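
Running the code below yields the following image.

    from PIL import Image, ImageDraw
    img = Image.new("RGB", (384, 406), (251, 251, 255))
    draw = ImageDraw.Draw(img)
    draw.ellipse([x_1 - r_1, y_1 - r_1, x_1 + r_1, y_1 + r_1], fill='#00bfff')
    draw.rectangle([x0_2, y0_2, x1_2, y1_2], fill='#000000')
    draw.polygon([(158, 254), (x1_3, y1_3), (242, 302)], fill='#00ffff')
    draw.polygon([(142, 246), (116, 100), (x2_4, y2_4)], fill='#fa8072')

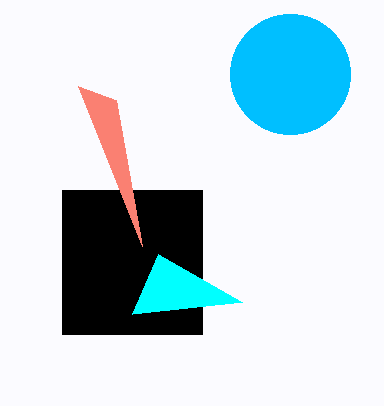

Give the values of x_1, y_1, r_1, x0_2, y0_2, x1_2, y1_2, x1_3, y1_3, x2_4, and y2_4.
x_1 = 290, y_1 = 74, r_1 = 60, x0_2 = 62, y0_2 = 190, x1_2 = 202, y1_2 = 334, x1_3 = 132, y1_3 = 314, x2_4 = 78, y2_4 = 86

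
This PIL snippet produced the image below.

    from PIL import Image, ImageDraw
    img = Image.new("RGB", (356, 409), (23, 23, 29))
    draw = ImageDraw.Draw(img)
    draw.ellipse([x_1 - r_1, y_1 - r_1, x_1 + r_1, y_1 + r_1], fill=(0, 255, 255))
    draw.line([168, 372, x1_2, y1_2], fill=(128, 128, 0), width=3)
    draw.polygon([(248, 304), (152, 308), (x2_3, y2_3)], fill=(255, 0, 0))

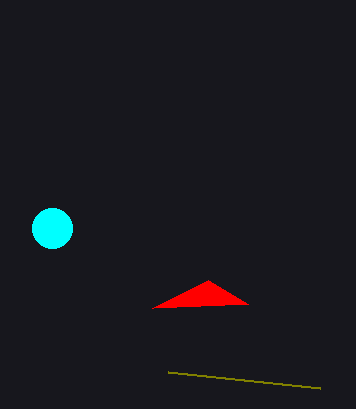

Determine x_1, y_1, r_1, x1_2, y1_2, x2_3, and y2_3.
x_1 = 52; y_1 = 228; r_1 = 20; x1_2 = 320; y1_2 = 388; x2_3 = 208; y2_3 = 280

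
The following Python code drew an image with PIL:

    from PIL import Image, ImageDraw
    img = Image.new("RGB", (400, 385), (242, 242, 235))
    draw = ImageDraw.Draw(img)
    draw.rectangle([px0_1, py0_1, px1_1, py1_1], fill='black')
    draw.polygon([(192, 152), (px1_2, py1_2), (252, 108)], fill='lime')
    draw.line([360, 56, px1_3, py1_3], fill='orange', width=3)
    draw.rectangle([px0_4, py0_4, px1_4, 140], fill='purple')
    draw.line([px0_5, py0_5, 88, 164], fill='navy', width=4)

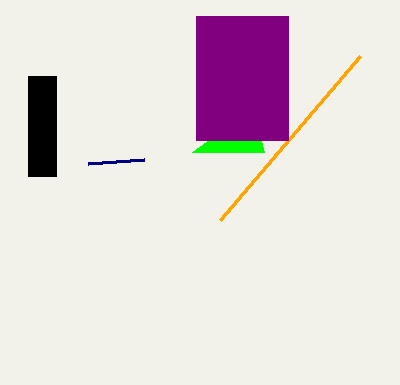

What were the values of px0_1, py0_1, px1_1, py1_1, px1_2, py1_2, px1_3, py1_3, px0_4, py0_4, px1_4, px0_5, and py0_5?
px0_1 = 28; py0_1 = 76; px1_1 = 56; py1_1 = 176; px1_2 = 264; py1_2 = 152; px1_3 = 220; py1_3 = 220; px0_4 = 196; py0_4 = 16; px1_4 = 288; px0_5 = 144; py0_5 = 160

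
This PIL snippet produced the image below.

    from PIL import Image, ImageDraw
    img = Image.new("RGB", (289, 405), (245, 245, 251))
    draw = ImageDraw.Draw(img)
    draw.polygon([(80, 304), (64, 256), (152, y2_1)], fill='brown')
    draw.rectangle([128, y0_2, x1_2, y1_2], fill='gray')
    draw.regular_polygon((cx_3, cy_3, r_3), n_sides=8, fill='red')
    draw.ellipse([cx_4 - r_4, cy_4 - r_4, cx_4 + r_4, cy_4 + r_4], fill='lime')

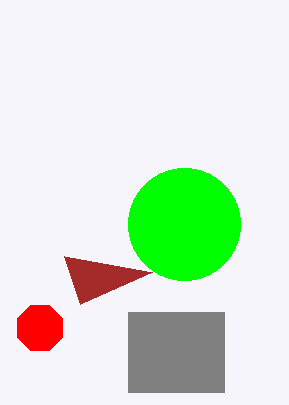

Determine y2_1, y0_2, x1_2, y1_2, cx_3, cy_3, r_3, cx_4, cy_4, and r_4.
y2_1 = 272, y0_2 = 312, x1_2 = 224, y1_2 = 392, cx_3 = 40, cy_3 = 328, r_3 = 24, cx_4 = 184, cy_4 = 224, r_4 = 56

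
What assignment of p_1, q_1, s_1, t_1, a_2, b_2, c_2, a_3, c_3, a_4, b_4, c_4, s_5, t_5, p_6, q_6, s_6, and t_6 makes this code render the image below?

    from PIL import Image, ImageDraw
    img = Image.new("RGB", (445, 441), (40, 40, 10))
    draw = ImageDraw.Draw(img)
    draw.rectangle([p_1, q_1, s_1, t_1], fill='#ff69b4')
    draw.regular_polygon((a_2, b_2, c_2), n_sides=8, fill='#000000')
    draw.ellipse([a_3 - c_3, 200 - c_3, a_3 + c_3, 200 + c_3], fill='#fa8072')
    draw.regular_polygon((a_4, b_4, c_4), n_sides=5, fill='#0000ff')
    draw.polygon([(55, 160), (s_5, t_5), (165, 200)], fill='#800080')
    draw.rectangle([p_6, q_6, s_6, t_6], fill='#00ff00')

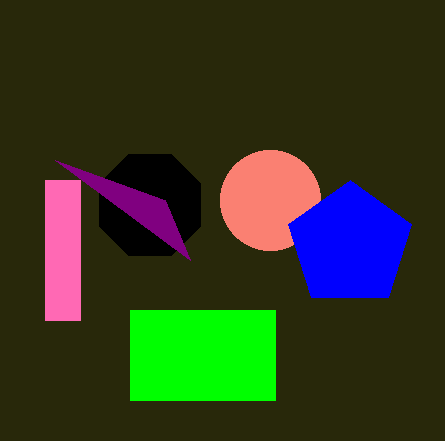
p_1 = 45, q_1 = 180, s_1 = 80, t_1 = 320, a_2 = 150, b_2 = 205, c_2 = 55, a_3 = 270, c_3 = 50, a_4 = 350, b_4 = 245, c_4 = 65, s_5 = 190, t_5 = 260, p_6 = 130, q_6 = 310, s_6 = 275, t_6 = 400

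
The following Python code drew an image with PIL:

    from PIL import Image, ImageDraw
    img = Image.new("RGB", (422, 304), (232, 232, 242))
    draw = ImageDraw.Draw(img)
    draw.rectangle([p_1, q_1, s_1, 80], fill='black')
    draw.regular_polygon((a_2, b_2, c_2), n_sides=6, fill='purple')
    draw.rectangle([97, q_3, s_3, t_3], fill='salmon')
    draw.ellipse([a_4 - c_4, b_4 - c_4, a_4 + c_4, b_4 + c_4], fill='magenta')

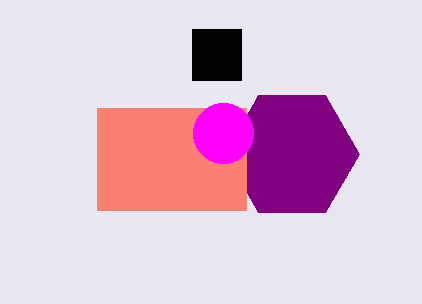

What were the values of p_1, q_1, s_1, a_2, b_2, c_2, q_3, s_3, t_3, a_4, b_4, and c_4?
p_1 = 192, q_1 = 29, s_1 = 241, a_2 = 292, b_2 = 154, c_2 = 67, q_3 = 108, s_3 = 246, t_3 = 210, a_4 = 223, b_4 = 133, c_4 = 30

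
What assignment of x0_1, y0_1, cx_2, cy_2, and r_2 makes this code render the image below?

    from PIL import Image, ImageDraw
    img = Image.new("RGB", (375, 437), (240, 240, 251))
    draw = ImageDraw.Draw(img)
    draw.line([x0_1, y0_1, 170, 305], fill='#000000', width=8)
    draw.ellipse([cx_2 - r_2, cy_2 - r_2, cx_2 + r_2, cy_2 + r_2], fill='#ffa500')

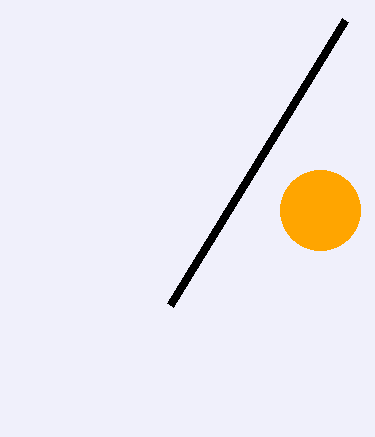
x0_1 = 345, y0_1 = 20, cx_2 = 320, cy_2 = 210, r_2 = 40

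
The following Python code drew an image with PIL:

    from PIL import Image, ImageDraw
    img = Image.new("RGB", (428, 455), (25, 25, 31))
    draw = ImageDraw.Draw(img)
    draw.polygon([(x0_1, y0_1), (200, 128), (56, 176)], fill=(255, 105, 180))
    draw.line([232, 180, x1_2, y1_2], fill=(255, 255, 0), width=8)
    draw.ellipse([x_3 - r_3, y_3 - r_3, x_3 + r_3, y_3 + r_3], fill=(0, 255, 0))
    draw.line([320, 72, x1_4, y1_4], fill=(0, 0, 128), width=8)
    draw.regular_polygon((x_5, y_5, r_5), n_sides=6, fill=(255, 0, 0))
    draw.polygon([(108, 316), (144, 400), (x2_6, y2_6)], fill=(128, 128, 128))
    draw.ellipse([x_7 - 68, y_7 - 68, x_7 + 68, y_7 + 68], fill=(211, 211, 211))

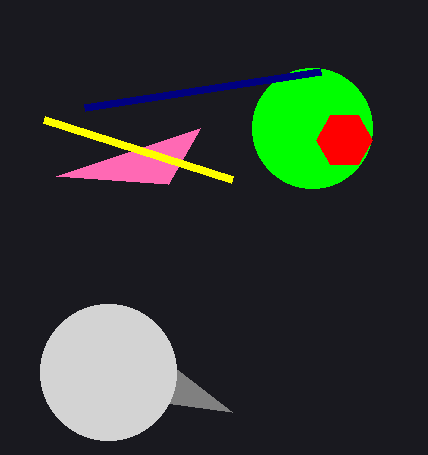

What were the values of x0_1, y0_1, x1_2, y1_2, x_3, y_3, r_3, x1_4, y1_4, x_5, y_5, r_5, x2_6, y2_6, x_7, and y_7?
x0_1 = 168, y0_1 = 184, x1_2 = 44, y1_2 = 120, x_3 = 312, y_3 = 128, r_3 = 60, x1_4 = 84, y1_4 = 108, x_5 = 344, y_5 = 140, r_5 = 28, x2_6 = 232, y2_6 = 412, x_7 = 108, y_7 = 372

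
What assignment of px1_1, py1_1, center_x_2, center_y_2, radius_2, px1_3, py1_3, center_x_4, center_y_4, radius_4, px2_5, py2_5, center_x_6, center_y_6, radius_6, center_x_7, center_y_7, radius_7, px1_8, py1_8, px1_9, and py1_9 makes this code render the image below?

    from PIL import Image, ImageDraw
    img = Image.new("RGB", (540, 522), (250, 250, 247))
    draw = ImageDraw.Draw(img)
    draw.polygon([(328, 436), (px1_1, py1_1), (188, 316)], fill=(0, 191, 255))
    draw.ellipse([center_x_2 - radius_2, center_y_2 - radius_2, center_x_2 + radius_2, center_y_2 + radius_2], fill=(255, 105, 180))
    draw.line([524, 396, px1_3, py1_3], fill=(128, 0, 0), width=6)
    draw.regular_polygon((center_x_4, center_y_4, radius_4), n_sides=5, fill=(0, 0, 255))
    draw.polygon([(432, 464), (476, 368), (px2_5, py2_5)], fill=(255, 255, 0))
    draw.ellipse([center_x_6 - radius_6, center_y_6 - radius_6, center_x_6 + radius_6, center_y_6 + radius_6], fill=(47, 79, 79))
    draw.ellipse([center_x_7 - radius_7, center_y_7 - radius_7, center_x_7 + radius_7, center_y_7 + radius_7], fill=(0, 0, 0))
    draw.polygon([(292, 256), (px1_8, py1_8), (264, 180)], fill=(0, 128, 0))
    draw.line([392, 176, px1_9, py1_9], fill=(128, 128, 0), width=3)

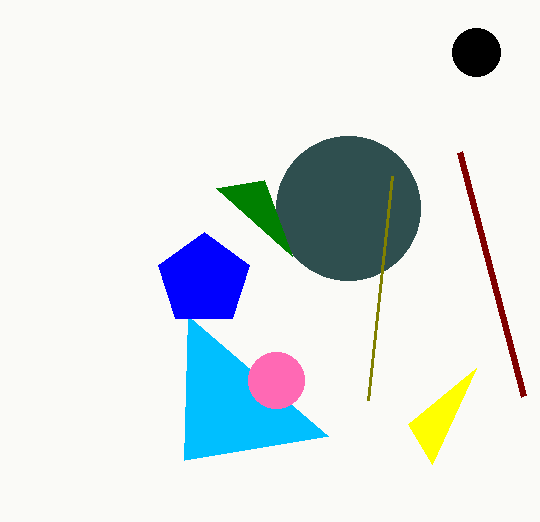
px1_1 = 184
py1_1 = 460
center_x_2 = 276
center_y_2 = 380
radius_2 = 28
px1_3 = 460
py1_3 = 152
center_x_4 = 204
center_y_4 = 280
radius_4 = 48
px2_5 = 408
py2_5 = 424
center_x_6 = 348
center_y_6 = 208
radius_6 = 72
center_x_7 = 476
center_y_7 = 52
radius_7 = 24
px1_8 = 216
py1_8 = 188
px1_9 = 368
py1_9 = 400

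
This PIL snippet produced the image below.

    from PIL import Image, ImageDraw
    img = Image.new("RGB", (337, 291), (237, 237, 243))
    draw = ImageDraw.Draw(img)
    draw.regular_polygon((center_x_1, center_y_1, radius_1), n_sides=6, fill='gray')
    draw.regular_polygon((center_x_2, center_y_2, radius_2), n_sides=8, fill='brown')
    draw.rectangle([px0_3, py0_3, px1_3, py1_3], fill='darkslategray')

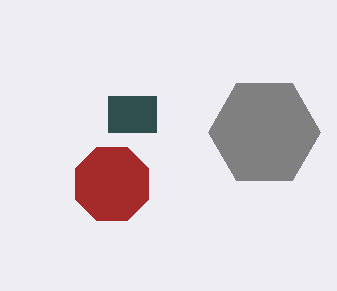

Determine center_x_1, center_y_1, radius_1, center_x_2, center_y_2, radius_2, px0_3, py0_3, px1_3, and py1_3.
center_x_1 = 264, center_y_1 = 132, radius_1 = 56, center_x_2 = 112, center_y_2 = 184, radius_2 = 40, px0_3 = 108, py0_3 = 96, px1_3 = 156, py1_3 = 132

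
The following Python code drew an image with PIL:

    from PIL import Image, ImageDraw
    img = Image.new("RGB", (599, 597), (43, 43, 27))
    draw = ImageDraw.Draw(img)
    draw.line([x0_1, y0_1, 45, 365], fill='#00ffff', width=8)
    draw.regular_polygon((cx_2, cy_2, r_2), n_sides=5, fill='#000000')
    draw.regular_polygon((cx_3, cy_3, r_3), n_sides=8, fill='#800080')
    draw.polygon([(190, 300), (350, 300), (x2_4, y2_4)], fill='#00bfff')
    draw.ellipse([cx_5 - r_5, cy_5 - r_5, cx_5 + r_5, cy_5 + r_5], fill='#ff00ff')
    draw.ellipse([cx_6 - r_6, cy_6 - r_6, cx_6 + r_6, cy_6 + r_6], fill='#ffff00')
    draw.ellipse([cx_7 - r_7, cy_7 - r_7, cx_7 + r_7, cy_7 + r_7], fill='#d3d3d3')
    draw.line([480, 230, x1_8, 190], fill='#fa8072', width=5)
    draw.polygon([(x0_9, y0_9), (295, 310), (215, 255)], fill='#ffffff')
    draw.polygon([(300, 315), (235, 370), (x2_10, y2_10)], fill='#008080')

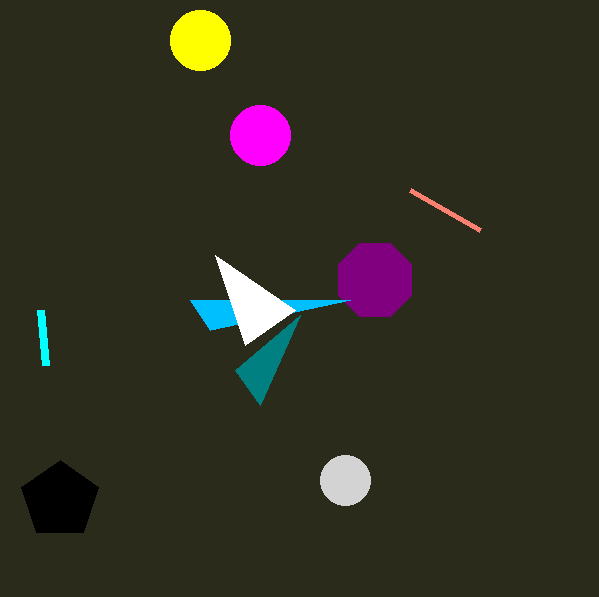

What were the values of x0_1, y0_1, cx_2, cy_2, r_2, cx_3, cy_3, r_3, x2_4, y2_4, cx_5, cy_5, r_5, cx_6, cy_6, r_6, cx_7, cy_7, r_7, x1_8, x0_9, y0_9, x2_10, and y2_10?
x0_1 = 40, y0_1 = 310, cx_2 = 60, cy_2 = 500, r_2 = 40, cx_3 = 375, cy_3 = 280, r_3 = 40, x2_4 = 210, y2_4 = 330, cx_5 = 260, cy_5 = 135, r_5 = 30, cx_6 = 200, cy_6 = 40, r_6 = 30, cx_7 = 345, cy_7 = 480, r_7 = 25, x1_8 = 410, x0_9 = 245, y0_9 = 345, x2_10 = 260, y2_10 = 405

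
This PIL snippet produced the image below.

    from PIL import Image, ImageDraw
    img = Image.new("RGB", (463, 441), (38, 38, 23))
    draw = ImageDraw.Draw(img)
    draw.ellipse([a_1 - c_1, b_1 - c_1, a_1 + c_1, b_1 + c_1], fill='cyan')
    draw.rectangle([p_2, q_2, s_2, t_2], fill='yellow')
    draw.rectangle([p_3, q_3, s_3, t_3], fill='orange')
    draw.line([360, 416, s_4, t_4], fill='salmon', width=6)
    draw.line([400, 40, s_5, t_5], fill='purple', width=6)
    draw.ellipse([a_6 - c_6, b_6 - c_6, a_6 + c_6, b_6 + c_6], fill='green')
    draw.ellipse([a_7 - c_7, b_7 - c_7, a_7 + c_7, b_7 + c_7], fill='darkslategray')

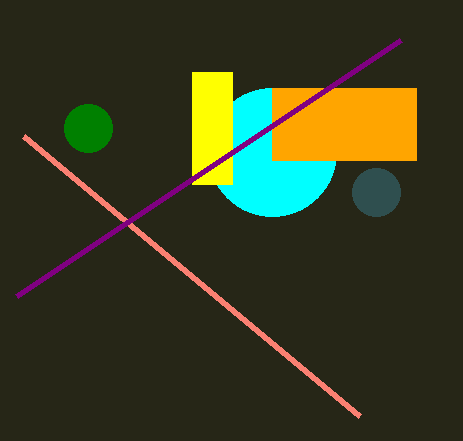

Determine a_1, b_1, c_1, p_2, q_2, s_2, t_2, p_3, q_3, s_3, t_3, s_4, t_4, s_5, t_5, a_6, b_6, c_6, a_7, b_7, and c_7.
a_1 = 272; b_1 = 152; c_1 = 64; p_2 = 192; q_2 = 72; s_2 = 232; t_2 = 184; p_3 = 272; q_3 = 88; s_3 = 416; t_3 = 160; s_4 = 24; t_4 = 136; s_5 = 16; t_5 = 296; a_6 = 88; b_6 = 128; c_6 = 24; a_7 = 376; b_7 = 192; c_7 = 24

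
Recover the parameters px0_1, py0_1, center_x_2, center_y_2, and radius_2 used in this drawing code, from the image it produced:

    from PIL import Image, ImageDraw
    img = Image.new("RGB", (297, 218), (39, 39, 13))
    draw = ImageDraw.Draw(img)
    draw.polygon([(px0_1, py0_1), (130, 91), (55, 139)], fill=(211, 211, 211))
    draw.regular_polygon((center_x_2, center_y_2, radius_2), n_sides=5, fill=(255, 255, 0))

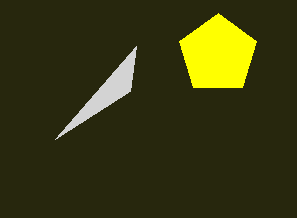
px0_1 = 136; py0_1 = 46; center_x_2 = 218; center_y_2 = 54; radius_2 = 41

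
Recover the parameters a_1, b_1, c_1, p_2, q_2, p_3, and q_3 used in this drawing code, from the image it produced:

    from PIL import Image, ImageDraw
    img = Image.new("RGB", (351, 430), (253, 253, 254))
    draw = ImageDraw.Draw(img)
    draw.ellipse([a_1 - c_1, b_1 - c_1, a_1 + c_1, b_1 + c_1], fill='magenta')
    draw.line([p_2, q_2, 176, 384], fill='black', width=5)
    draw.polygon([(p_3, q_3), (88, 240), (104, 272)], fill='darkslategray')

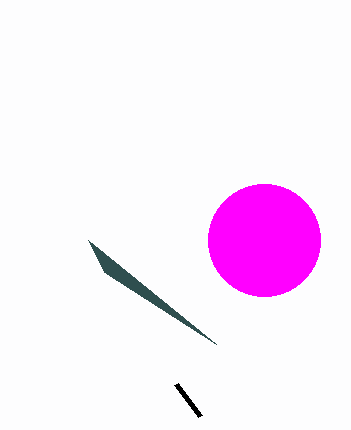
a_1 = 264
b_1 = 240
c_1 = 56
p_2 = 200
q_2 = 416
p_3 = 216
q_3 = 344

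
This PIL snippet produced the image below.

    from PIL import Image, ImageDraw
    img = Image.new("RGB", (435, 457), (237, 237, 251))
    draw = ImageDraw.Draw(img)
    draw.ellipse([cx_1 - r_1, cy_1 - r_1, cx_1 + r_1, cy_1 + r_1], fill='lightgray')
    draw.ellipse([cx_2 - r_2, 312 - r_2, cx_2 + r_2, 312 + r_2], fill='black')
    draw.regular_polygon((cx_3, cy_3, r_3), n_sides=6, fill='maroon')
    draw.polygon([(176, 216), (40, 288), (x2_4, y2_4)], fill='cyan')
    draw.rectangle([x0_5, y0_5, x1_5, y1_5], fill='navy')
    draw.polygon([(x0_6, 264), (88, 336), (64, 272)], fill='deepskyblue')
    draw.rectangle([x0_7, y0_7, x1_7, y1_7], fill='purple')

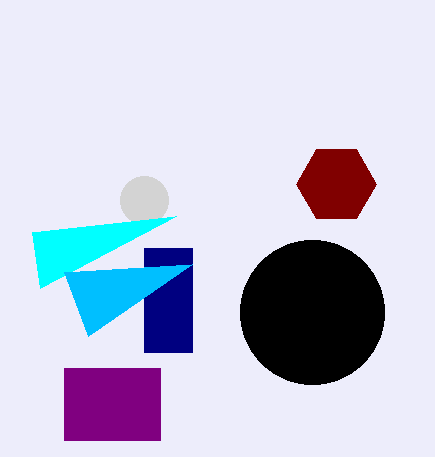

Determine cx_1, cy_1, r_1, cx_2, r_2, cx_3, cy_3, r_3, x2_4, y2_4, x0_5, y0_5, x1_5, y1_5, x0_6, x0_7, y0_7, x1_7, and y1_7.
cx_1 = 144, cy_1 = 200, r_1 = 24, cx_2 = 312, r_2 = 72, cx_3 = 336, cy_3 = 184, r_3 = 40, x2_4 = 32, y2_4 = 232, x0_5 = 144, y0_5 = 248, x1_5 = 192, y1_5 = 352, x0_6 = 192, x0_7 = 64, y0_7 = 368, x1_7 = 160, y1_7 = 440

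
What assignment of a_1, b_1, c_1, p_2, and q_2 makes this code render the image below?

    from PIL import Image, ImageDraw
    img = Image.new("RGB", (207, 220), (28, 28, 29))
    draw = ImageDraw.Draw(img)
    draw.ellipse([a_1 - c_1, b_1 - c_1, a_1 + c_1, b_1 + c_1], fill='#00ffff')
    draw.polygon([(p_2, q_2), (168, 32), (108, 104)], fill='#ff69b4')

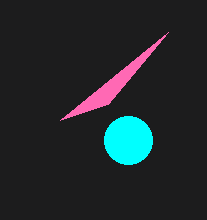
a_1 = 128
b_1 = 140
c_1 = 24
p_2 = 60
q_2 = 120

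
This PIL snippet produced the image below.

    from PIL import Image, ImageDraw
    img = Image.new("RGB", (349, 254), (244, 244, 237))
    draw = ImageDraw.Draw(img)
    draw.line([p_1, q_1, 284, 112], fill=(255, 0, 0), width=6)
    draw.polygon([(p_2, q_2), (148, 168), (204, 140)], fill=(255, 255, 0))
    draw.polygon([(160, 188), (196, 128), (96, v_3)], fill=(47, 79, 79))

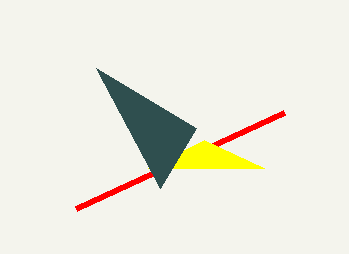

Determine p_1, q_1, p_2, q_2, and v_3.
p_1 = 76, q_1 = 208, p_2 = 264, q_2 = 168, v_3 = 68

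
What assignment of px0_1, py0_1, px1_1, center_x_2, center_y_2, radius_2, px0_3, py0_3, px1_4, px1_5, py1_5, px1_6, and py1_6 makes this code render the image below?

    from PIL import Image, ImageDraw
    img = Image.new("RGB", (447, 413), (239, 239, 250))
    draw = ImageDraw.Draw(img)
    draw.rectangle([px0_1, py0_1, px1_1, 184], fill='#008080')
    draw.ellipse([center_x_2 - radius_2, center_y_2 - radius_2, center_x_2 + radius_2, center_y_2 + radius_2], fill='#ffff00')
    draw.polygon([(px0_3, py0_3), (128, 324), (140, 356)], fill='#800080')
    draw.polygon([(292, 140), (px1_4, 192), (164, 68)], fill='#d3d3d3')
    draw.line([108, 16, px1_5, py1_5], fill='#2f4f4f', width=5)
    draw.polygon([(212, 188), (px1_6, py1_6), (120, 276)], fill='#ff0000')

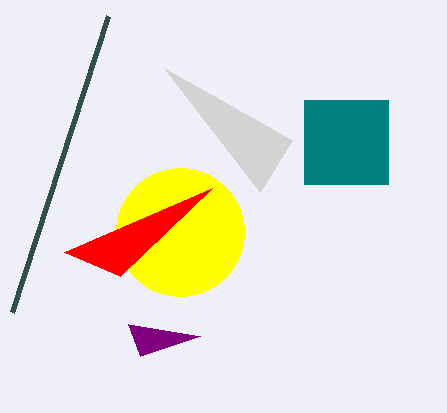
px0_1 = 304; py0_1 = 100; px1_1 = 388; center_x_2 = 180; center_y_2 = 232; radius_2 = 64; px0_3 = 200; py0_3 = 336; px1_4 = 260; px1_5 = 12; py1_5 = 312; px1_6 = 64; py1_6 = 252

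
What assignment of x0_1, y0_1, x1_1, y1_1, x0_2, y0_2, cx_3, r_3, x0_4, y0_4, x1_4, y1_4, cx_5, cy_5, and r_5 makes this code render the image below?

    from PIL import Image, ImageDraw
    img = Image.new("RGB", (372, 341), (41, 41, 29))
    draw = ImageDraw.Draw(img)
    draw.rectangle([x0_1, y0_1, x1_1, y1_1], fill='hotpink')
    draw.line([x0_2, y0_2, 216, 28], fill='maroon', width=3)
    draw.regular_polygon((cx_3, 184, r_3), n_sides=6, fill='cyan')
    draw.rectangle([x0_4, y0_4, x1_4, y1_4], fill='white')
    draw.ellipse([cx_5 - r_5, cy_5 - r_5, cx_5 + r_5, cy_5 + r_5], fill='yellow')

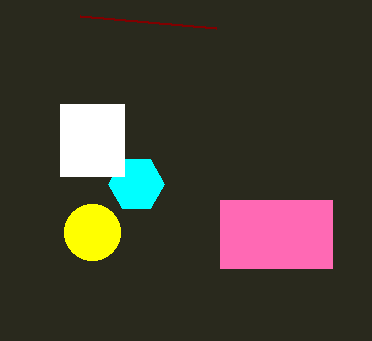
x0_1 = 220
y0_1 = 200
x1_1 = 332
y1_1 = 268
x0_2 = 80
y0_2 = 16
cx_3 = 136
r_3 = 28
x0_4 = 60
y0_4 = 104
x1_4 = 124
y1_4 = 176
cx_5 = 92
cy_5 = 232
r_5 = 28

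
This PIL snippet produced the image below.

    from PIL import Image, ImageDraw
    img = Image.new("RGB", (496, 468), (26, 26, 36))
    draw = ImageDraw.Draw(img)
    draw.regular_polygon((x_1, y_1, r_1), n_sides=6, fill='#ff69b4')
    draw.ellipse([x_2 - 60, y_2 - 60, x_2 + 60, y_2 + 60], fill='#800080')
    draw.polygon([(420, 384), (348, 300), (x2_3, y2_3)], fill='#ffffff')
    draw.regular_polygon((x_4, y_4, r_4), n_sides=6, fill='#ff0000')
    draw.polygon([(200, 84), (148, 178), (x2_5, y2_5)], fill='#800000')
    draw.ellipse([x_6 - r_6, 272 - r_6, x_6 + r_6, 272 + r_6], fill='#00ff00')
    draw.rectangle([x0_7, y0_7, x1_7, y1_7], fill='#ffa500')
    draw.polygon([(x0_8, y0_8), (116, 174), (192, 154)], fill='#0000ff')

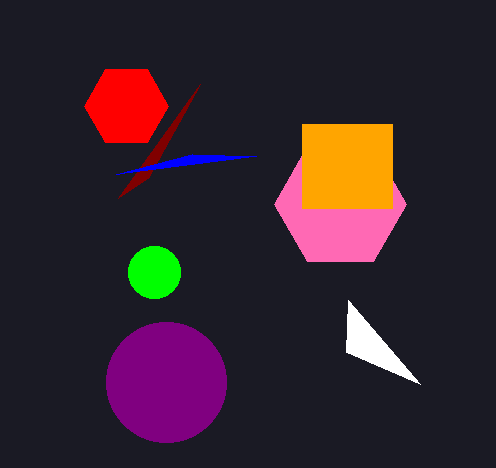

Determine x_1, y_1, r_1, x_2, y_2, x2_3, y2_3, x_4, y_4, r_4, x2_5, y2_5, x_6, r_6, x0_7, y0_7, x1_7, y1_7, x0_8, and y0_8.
x_1 = 340; y_1 = 204; r_1 = 66; x_2 = 166; y_2 = 382; x2_3 = 346; y2_3 = 352; x_4 = 126; y_4 = 106; r_4 = 42; x2_5 = 118; y2_5 = 198; x_6 = 154; r_6 = 26; x0_7 = 302; y0_7 = 124; x1_7 = 392; y1_7 = 208; x0_8 = 256; y0_8 = 156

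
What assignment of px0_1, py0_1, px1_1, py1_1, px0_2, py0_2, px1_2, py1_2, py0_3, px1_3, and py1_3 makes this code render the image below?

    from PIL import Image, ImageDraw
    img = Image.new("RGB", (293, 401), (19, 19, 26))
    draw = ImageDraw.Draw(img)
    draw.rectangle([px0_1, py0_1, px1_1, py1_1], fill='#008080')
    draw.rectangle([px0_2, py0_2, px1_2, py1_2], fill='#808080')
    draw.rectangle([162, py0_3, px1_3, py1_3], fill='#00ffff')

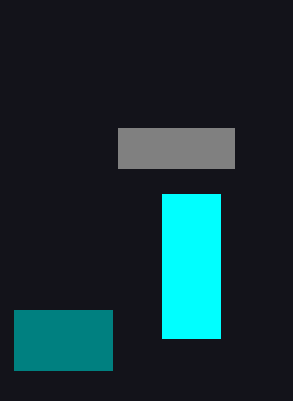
px0_1 = 14
py0_1 = 310
px1_1 = 112
py1_1 = 370
px0_2 = 118
py0_2 = 128
px1_2 = 234
py1_2 = 168
py0_3 = 194
px1_3 = 220
py1_3 = 338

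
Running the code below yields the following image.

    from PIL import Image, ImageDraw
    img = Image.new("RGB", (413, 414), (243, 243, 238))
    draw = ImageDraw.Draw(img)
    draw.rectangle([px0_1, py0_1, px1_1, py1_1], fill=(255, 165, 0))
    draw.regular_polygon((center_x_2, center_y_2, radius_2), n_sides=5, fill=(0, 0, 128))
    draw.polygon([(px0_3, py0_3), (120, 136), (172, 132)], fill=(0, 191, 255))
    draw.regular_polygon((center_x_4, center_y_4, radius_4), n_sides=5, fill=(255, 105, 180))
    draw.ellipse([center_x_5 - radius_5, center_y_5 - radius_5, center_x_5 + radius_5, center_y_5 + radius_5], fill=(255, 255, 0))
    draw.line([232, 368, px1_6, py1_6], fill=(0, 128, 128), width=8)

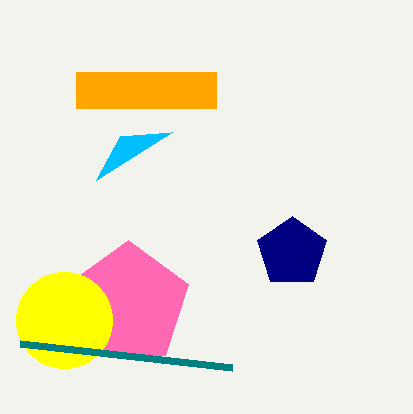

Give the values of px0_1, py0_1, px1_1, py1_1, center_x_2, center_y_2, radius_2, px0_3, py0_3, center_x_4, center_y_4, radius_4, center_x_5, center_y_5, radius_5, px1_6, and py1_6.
px0_1 = 76
py0_1 = 72
px1_1 = 216
py1_1 = 108
center_x_2 = 292
center_y_2 = 252
radius_2 = 36
px0_3 = 96
py0_3 = 180
center_x_4 = 128
center_y_4 = 304
radius_4 = 64
center_x_5 = 64
center_y_5 = 320
radius_5 = 48
px1_6 = 20
py1_6 = 344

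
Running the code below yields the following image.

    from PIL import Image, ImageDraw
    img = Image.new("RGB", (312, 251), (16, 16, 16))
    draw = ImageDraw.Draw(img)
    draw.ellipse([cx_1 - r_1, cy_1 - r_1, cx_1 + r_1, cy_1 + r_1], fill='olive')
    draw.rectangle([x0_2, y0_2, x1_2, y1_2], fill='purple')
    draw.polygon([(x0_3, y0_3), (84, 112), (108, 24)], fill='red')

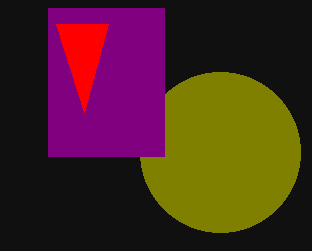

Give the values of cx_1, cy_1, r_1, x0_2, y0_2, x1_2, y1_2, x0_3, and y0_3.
cx_1 = 220
cy_1 = 152
r_1 = 80
x0_2 = 48
y0_2 = 8
x1_2 = 164
y1_2 = 156
x0_3 = 56
y0_3 = 24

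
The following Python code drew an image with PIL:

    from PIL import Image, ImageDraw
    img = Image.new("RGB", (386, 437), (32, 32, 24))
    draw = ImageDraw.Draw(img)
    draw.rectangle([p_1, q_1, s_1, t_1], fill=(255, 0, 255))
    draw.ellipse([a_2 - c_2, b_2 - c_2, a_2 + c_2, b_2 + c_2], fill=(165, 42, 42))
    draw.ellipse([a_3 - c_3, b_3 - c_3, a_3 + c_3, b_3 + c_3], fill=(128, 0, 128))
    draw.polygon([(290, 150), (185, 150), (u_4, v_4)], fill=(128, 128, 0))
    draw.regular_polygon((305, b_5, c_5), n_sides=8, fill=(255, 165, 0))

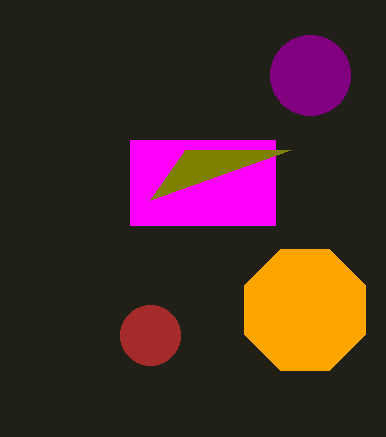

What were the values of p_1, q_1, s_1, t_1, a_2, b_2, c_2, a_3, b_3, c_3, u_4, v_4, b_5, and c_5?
p_1 = 130
q_1 = 140
s_1 = 275
t_1 = 225
a_2 = 150
b_2 = 335
c_2 = 30
a_3 = 310
b_3 = 75
c_3 = 40
u_4 = 150
v_4 = 200
b_5 = 310
c_5 = 65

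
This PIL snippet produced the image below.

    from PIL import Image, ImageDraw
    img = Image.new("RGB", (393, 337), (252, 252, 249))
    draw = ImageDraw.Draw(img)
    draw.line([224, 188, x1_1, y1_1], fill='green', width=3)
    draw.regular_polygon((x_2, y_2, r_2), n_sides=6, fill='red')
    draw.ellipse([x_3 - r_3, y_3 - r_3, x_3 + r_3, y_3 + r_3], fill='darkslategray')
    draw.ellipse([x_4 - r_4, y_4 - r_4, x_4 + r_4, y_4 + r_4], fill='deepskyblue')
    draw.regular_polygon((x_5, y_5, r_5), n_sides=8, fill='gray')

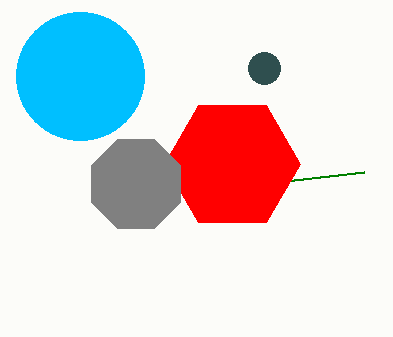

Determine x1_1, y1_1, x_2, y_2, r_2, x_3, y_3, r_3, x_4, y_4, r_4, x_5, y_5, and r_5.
x1_1 = 364, y1_1 = 172, x_2 = 232, y_2 = 164, r_2 = 68, x_3 = 264, y_3 = 68, r_3 = 16, x_4 = 80, y_4 = 76, r_4 = 64, x_5 = 136, y_5 = 184, r_5 = 48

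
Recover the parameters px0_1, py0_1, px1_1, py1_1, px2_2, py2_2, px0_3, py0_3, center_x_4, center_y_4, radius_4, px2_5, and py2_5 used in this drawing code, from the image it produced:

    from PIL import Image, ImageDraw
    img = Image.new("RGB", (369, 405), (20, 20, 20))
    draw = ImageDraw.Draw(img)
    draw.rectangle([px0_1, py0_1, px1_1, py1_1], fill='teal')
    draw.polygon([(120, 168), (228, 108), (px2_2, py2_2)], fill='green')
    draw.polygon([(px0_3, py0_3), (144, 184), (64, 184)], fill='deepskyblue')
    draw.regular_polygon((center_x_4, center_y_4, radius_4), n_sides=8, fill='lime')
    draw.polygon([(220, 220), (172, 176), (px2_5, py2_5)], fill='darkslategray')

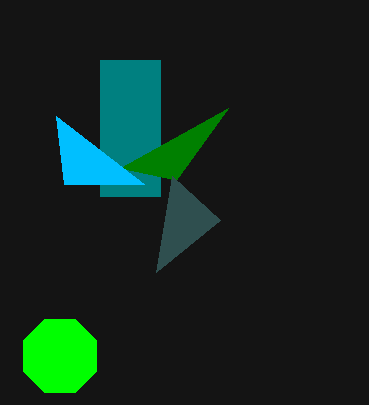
px0_1 = 100; py0_1 = 60; px1_1 = 160; py1_1 = 196; px2_2 = 176; py2_2 = 180; px0_3 = 56; py0_3 = 116; center_x_4 = 60; center_y_4 = 356; radius_4 = 40; px2_5 = 156; py2_5 = 272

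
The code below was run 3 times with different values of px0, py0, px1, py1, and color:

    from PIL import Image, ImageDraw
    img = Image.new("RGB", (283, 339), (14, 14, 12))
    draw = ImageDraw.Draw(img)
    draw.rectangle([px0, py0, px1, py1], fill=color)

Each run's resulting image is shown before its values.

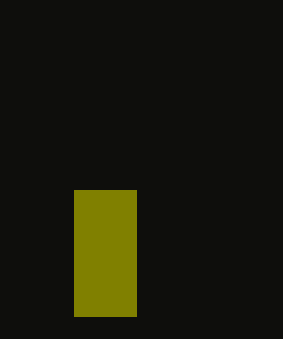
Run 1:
px0 = 74, py0 = 190, px1 = 136, py1 = 316, color = 'olive'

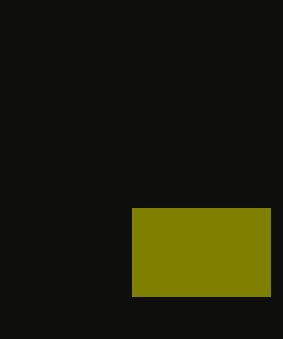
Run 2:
px0 = 132; py0 = 208; px1 = 270; py1 = 296; color = 'olive'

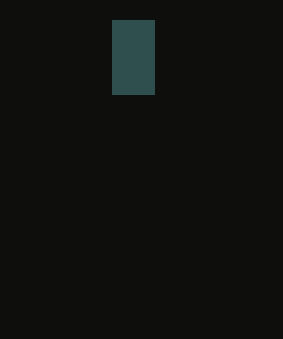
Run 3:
px0 = 112, py0 = 20, px1 = 154, py1 = 94, color = 'darkslategray'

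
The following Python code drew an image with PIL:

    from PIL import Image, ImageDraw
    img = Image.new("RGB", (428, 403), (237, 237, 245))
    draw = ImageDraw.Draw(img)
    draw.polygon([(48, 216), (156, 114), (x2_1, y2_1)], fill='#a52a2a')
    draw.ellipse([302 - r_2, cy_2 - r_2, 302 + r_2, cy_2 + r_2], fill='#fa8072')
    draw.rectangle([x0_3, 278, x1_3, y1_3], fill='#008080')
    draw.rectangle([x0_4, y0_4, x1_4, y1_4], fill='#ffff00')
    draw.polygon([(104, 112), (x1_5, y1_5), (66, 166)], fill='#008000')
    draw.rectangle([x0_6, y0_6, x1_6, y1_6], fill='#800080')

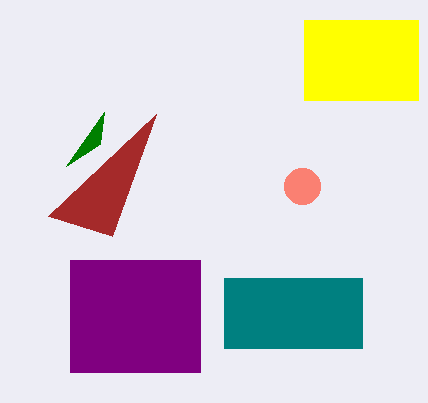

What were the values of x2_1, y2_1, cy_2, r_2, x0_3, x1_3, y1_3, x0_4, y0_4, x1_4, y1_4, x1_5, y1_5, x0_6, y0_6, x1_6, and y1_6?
x2_1 = 112; y2_1 = 236; cy_2 = 186; r_2 = 18; x0_3 = 224; x1_3 = 362; y1_3 = 348; x0_4 = 304; y0_4 = 20; x1_4 = 418; y1_4 = 100; x1_5 = 100; y1_5 = 144; x0_6 = 70; y0_6 = 260; x1_6 = 200; y1_6 = 372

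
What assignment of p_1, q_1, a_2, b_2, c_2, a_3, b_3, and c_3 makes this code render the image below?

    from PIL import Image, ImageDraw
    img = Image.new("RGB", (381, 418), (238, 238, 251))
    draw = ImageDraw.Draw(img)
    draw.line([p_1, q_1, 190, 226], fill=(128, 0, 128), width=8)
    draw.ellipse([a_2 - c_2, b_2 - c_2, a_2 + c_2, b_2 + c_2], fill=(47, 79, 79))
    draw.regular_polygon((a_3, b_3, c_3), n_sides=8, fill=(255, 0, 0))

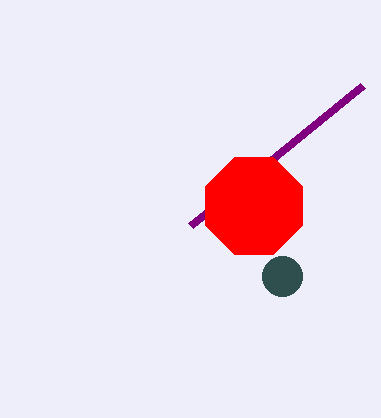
p_1 = 362, q_1 = 86, a_2 = 282, b_2 = 276, c_2 = 20, a_3 = 254, b_3 = 206, c_3 = 52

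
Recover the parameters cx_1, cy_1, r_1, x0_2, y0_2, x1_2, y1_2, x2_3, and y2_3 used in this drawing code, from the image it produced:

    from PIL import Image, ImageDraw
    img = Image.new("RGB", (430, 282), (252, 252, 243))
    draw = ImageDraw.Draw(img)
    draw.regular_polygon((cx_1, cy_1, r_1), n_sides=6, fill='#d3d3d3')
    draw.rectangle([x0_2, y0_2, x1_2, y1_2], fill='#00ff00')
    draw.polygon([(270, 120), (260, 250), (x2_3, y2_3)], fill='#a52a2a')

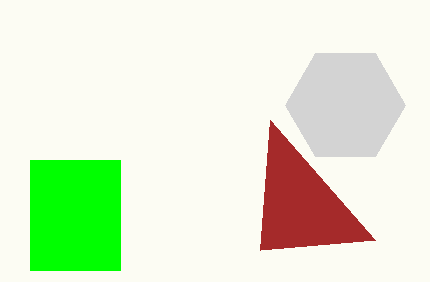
cx_1 = 345, cy_1 = 105, r_1 = 60, x0_2 = 30, y0_2 = 160, x1_2 = 120, y1_2 = 270, x2_3 = 375, y2_3 = 240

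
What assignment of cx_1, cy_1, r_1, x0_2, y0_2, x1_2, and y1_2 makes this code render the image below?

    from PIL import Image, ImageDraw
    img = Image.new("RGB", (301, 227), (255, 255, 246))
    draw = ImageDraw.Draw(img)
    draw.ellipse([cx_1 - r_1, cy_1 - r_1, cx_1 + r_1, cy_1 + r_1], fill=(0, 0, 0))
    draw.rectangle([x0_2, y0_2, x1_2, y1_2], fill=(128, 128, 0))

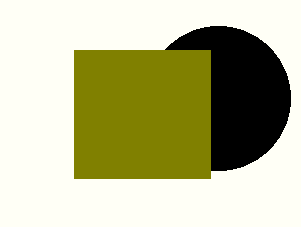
cx_1 = 218; cy_1 = 98; r_1 = 72; x0_2 = 74; y0_2 = 50; x1_2 = 210; y1_2 = 178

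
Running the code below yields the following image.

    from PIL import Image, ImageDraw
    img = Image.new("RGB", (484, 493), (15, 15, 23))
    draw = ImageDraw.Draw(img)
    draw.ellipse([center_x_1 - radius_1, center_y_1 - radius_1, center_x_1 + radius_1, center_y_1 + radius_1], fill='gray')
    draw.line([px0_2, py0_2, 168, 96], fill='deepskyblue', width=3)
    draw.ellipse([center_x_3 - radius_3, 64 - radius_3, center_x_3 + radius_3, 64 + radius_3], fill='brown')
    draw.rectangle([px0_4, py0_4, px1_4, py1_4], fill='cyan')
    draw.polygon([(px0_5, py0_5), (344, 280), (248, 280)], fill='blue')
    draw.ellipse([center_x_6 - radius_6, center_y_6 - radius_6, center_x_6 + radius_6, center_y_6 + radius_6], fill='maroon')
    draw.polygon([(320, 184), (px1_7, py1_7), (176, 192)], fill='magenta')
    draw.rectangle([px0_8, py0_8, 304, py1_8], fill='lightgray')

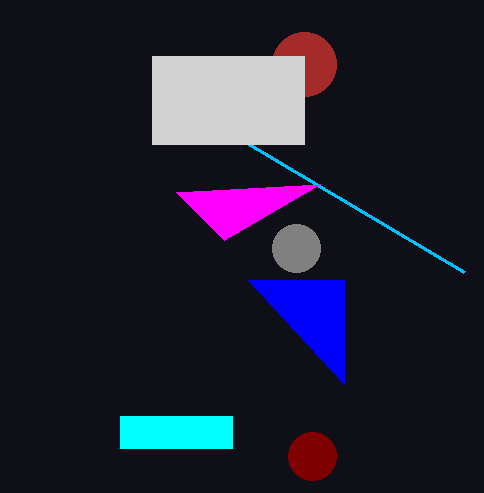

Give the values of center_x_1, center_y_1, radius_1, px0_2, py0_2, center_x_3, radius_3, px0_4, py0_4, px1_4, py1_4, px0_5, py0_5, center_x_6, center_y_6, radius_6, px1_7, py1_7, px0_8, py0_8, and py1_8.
center_x_1 = 296, center_y_1 = 248, radius_1 = 24, px0_2 = 464, py0_2 = 272, center_x_3 = 304, radius_3 = 32, px0_4 = 120, py0_4 = 416, px1_4 = 232, py1_4 = 448, px0_5 = 344, py0_5 = 384, center_x_6 = 312, center_y_6 = 456, radius_6 = 24, px1_7 = 224, py1_7 = 240, px0_8 = 152, py0_8 = 56, py1_8 = 144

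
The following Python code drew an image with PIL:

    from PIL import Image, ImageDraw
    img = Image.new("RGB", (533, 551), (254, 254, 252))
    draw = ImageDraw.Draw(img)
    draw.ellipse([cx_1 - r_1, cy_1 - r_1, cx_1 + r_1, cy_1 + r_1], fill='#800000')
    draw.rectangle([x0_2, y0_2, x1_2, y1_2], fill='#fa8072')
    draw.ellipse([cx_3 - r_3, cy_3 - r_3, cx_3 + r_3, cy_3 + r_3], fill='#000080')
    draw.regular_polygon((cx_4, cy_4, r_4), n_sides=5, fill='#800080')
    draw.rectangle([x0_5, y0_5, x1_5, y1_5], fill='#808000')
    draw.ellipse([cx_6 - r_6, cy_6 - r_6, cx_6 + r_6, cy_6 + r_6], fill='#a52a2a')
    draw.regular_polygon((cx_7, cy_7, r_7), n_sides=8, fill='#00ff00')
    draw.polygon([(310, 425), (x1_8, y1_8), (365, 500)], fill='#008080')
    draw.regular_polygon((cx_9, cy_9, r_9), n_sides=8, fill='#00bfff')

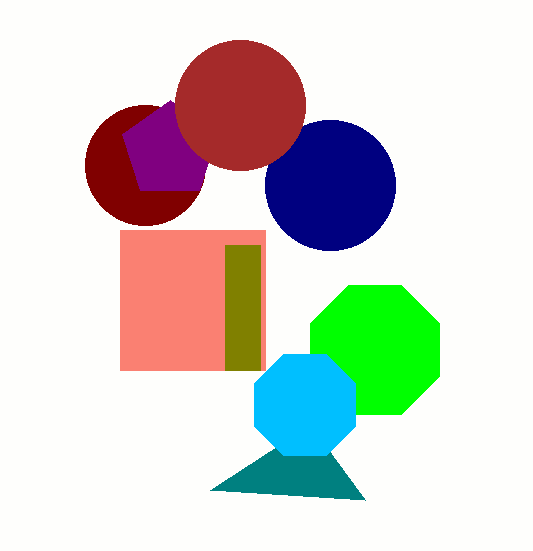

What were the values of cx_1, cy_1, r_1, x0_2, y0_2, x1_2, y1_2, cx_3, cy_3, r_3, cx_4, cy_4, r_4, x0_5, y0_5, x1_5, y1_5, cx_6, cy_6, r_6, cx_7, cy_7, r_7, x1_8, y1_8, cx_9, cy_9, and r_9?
cx_1 = 145
cy_1 = 165
r_1 = 60
x0_2 = 120
y0_2 = 230
x1_2 = 265
y1_2 = 370
cx_3 = 330
cy_3 = 185
r_3 = 65
cx_4 = 170
cy_4 = 150
r_4 = 50
x0_5 = 225
y0_5 = 245
x1_5 = 260
y1_5 = 370
cx_6 = 240
cy_6 = 105
r_6 = 65
cx_7 = 375
cy_7 = 350
r_7 = 70
x1_8 = 210
y1_8 = 490
cx_9 = 305
cy_9 = 405
r_9 = 55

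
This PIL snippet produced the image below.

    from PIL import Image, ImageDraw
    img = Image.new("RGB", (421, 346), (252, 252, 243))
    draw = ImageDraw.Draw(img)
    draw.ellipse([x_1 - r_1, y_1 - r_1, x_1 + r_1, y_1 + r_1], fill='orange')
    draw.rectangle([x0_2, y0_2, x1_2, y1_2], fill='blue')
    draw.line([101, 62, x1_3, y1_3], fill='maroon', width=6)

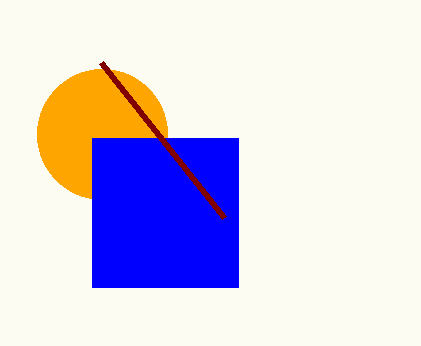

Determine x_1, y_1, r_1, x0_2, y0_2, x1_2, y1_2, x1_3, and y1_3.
x_1 = 102; y_1 = 134; r_1 = 65; x0_2 = 92; y0_2 = 138; x1_2 = 238; y1_2 = 287; x1_3 = 224; y1_3 = 217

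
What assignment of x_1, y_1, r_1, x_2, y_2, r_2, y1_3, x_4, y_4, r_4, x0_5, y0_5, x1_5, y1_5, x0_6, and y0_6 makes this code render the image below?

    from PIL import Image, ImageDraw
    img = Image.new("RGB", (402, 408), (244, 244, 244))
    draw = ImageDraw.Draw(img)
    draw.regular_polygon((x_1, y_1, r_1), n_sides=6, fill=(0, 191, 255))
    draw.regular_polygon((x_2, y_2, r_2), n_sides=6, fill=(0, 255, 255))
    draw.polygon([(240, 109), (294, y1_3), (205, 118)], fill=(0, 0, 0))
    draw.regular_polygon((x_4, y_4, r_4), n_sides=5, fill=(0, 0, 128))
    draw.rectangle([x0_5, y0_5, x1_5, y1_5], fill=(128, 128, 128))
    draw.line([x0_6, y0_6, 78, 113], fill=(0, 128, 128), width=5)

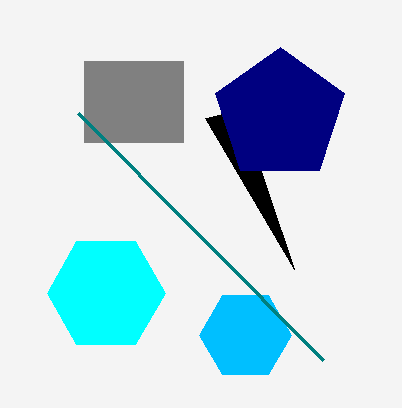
x_1 = 245, y_1 = 335, r_1 = 46, x_2 = 106, y_2 = 293, r_2 = 59, y1_3 = 269, x_4 = 280, y_4 = 115, r_4 = 68, x0_5 = 84, y0_5 = 61, x1_5 = 183, y1_5 = 142, x0_6 = 323, y0_6 = 360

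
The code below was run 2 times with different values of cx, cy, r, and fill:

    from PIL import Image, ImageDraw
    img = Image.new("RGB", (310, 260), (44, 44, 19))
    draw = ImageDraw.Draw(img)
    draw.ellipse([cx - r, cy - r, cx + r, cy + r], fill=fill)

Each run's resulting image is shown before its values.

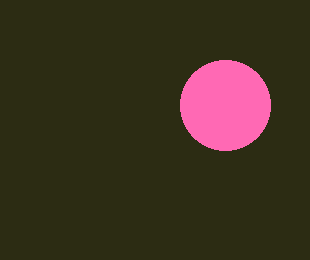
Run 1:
cx = 225
cy = 105
r = 45
fill = 'hotpink'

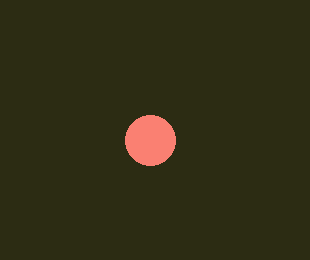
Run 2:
cx = 150, cy = 140, r = 25, fill = 'salmon'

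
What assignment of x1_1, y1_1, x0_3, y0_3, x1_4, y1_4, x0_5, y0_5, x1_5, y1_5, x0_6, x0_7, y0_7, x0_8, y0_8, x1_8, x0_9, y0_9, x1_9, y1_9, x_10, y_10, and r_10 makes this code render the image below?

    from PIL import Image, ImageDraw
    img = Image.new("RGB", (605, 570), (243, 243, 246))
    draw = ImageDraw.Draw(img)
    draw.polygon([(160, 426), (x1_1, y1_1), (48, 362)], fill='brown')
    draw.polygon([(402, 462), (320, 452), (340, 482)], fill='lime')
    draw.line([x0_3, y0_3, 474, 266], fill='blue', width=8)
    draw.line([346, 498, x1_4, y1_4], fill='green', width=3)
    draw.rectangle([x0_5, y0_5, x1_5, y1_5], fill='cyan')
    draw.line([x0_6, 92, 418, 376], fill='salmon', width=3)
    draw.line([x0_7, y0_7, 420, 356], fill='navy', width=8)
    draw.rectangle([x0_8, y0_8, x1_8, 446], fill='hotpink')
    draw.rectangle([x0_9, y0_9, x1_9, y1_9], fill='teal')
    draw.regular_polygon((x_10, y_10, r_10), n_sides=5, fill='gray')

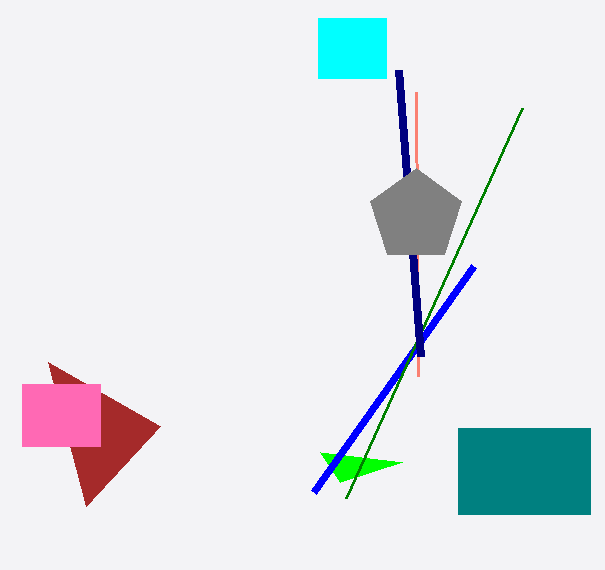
x1_1 = 86, y1_1 = 506, x0_3 = 314, y0_3 = 492, x1_4 = 522, y1_4 = 108, x0_5 = 318, y0_5 = 18, x1_5 = 386, y1_5 = 78, x0_6 = 416, x0_7 = 398, y0_7 = 70, x0_8 = 22, y0_8 = 384, x1_8 = 100, x0_9 = 458, y0_9 = 428, x1_9 = 590, y1_9 = 514, x_10 = 416, y_10 = 216, r_10 = 48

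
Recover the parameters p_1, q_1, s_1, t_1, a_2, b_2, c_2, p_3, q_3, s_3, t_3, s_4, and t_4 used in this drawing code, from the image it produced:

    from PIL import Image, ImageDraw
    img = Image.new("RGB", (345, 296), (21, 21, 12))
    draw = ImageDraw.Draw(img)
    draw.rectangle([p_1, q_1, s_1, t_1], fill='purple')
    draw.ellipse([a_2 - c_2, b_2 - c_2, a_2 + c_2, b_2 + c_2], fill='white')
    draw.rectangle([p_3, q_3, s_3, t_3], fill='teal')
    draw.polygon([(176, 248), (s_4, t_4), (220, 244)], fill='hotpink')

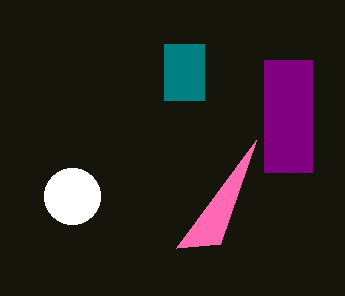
p_1 = 264, q_1 = 60, s_1 = 312, t_1 = 172, a_2 = 72, b_2 = 196, c_2 = 28, p_3 = 164, q_3 = 44, s_3 = 204, t_3 = 100, s_4 = 256, t_4 = 140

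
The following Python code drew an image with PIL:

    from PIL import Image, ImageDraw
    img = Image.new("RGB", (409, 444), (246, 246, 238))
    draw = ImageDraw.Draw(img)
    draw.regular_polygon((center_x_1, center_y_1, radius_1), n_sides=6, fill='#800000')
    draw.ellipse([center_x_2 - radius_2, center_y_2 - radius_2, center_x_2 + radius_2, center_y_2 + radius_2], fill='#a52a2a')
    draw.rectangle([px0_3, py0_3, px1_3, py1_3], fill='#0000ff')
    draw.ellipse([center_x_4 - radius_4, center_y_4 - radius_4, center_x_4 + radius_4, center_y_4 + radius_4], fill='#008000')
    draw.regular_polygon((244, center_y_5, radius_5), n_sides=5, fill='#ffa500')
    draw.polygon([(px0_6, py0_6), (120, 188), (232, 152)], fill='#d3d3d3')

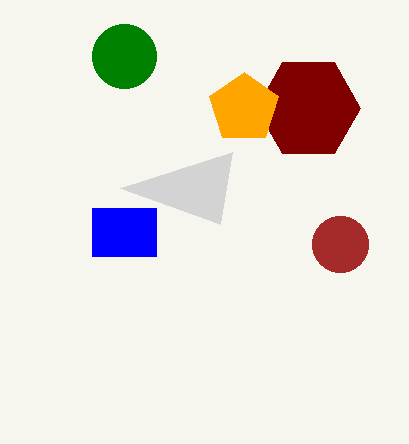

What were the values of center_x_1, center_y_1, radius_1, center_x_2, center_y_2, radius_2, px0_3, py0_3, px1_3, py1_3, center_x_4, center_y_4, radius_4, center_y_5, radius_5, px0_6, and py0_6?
center_x_1 = 308
center_y_1 = 108
radius_1 = 52
center_x_2 = 340
center_y_2 = 244
radius_2 = 28
px0_3 = 92
py0_3 = 208
px1_3 = 156
py1_3 = 256
center_x_4 = 124
center_y_4 = 56
radius_4 = 32
center_y_5 = 108
radius_5 = 36
px0_6 = 220
py0_6 = 224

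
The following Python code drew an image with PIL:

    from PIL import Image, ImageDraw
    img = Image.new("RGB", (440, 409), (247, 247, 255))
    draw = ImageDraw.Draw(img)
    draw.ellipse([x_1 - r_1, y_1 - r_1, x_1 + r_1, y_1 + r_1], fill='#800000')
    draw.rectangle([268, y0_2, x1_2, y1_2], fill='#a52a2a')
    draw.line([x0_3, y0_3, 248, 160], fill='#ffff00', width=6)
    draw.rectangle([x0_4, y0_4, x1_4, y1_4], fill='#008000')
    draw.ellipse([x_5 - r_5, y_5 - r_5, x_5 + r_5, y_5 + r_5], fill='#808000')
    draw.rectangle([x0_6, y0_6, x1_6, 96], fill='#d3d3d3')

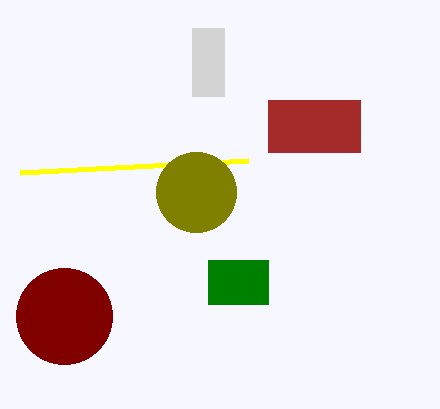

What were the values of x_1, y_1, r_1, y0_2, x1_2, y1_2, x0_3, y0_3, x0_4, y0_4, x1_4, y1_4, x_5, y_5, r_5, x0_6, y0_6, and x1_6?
x_1 = 64; y_1 = 316; r_1 = 48; y0_2 = 100; x1_2 = 360; y1_2 = 152; x0_3 = 20; y0_3 = 172; x0_4 = 208; y0_4 = 260; x1_4 = 268; y1_4 = 304; x_5 = 196; y_5 = 192; r_5 = 40; x0_6 = 192; y0_6 = 28; x1_6 = 224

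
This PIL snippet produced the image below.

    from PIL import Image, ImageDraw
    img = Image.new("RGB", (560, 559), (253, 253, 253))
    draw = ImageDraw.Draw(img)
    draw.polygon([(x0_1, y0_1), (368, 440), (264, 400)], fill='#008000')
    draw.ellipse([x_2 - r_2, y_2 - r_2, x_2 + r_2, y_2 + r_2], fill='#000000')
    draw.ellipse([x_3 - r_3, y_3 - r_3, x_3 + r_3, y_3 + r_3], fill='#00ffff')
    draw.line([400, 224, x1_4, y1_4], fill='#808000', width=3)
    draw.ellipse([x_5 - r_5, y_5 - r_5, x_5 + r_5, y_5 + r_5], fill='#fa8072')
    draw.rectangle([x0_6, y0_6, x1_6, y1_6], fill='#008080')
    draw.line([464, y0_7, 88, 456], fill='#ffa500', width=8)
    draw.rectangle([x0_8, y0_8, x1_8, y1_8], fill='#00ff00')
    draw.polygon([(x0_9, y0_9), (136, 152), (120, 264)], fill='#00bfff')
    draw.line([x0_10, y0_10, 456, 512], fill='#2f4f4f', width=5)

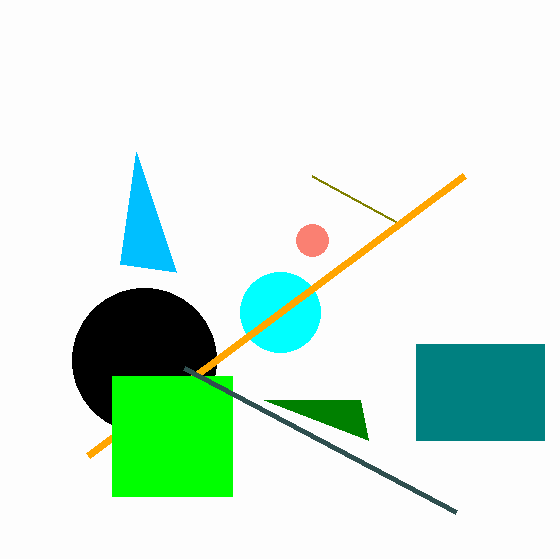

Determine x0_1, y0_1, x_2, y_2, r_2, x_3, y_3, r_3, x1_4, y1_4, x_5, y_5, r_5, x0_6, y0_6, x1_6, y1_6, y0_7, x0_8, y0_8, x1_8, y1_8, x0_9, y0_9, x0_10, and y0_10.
x0_1 = 360
y0_1 = 400
x_2 = 144
y_2 = 360
r_2 = 72
x_3 = 280
y_3 = 312
r_3 = 40
x1_4 = 312
y1_4 = 176
x_5 = 312
y_5 = 240
r_5 = 16
x0_6 = 416
y0_6 = 344
x1_6 = 544
y1_6 = 440
y0_7 = 176
x0_8 = 112
y0_8 = 376
x1_8 = 232
y1_8 = 496
x0_9 = 176
y0_9 = 272
x0_10 = 184
y0_10 = 368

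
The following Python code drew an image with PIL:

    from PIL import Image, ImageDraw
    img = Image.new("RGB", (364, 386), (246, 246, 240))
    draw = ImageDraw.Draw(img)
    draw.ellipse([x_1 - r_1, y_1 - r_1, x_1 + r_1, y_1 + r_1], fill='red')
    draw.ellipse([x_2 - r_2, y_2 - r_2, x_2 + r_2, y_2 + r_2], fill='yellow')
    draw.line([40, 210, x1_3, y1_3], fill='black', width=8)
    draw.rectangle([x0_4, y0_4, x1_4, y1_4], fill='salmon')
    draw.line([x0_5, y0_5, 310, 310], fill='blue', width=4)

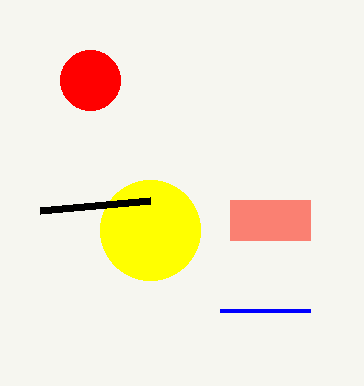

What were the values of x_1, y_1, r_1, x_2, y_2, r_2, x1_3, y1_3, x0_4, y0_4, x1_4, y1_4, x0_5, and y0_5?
x_1 = 90, y_1 = 80, r_1 = 30, x_2 = 150, y_2 = 230, r_2 = 50, x1_3 = 150, y1_3 = 200, x0_4 = 230, y0_4 = 200, x1_4 = 310, y1_4 = 240, x0_5 = 220, y0_5 = 310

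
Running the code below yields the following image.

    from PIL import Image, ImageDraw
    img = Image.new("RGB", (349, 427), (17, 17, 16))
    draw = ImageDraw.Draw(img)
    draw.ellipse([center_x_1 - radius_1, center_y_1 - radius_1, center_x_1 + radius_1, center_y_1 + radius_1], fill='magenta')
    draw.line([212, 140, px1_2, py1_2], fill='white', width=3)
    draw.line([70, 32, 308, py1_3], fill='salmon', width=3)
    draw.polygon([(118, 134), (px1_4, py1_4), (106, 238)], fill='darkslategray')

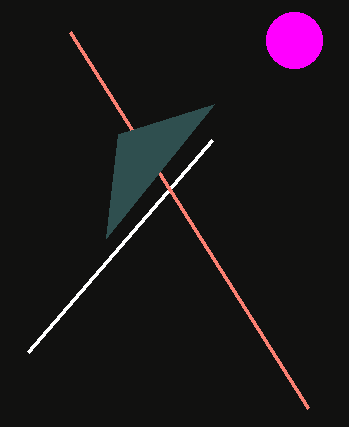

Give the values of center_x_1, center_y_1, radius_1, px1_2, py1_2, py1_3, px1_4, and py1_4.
center_x_1 = 294
center_y_1 = 40
radius_1 = 28
px1_2 = 28
py1_2 = 352
py1_3 = 408
px1_4 = 214
py1_4 = 104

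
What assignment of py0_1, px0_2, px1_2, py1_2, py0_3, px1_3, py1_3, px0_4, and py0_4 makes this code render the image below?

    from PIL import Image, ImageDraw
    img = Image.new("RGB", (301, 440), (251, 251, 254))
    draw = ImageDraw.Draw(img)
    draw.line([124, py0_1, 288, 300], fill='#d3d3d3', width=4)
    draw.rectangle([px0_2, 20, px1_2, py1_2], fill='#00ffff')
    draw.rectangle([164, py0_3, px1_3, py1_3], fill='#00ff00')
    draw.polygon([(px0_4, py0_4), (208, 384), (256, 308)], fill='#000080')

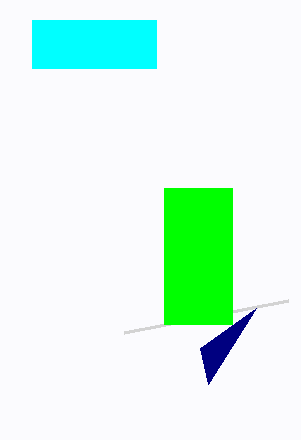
py0_1 = 332
px0_2 = 32
px1_2 = 156
py1_2 = 68
py0_3 = 188
px1_3 = 232
py1_3 = 324
px0_4 = 200
py0_4 = 348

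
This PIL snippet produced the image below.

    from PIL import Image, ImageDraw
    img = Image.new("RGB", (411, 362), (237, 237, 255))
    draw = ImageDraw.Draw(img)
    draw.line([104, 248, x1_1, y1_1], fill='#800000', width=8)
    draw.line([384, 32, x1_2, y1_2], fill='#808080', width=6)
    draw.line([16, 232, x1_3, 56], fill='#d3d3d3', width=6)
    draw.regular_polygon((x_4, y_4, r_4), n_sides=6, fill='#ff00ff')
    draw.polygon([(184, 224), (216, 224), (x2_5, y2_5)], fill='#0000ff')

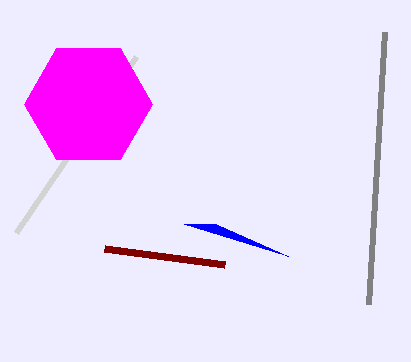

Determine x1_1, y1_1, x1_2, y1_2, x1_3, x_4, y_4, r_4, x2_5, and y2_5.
x1_1 = 224
y1_1 = 264
x1_2 = 368
y1_2 = 304
x1_3 = 136
x_4 = 88
y_4 = 104
r_4 = 64
x2_5 = 288
y2_5 = 256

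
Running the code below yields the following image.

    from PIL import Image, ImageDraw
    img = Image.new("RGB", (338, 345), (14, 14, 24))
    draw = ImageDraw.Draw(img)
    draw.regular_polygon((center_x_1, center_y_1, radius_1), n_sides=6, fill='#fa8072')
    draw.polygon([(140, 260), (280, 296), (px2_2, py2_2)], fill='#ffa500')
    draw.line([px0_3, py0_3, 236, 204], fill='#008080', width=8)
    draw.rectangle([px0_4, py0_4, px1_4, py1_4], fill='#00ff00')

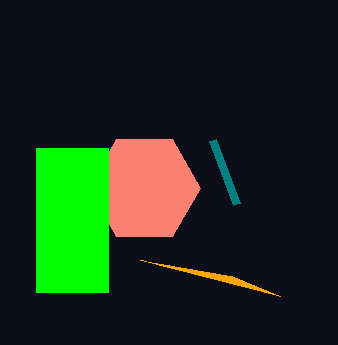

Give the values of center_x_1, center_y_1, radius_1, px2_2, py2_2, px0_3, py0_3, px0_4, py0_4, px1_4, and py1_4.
center_x_1 = 144, center_y_1 = 188, radius_1 = 56, px2_2 = 232, py2_2 = 276, px0_3 = 212, py0_3 = 140, px0_4 = 36, py0_4 = 148, px1_4 = 108, py1_4 = 292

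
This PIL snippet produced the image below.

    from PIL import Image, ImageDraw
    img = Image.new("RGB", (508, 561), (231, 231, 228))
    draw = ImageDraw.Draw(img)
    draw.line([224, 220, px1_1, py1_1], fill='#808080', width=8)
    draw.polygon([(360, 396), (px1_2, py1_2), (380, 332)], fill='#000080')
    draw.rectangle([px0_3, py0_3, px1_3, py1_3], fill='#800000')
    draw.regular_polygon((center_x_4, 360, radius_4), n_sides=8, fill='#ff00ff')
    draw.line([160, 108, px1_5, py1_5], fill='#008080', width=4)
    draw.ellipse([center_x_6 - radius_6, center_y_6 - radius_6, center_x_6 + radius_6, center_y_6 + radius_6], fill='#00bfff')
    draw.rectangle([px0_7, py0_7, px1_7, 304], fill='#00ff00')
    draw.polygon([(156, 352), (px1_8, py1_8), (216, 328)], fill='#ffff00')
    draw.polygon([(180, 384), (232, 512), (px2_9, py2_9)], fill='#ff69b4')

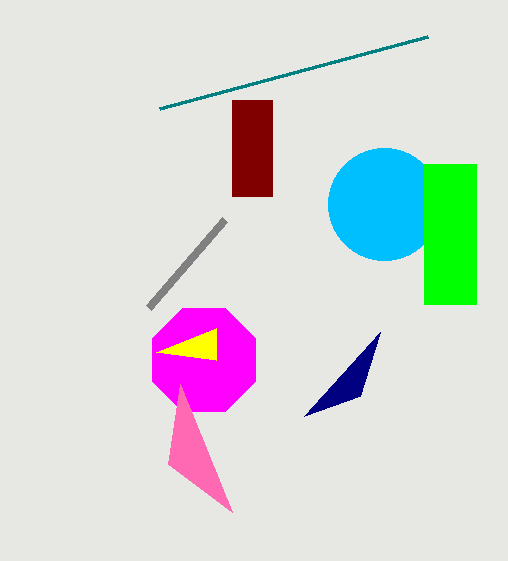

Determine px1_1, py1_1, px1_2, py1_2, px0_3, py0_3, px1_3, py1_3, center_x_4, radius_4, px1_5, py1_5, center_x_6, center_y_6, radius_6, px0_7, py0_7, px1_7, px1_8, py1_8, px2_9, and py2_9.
px1_1 = 148; py1_1 = 308; px1_2 = 304; py1_2 = 416; px0_3 = 232; py0_3 = 100; px1_3 = 272; py1_3 = 196; center_x_4 = 204; radius_4 = 56; px1_5 = 428; py1_5 = 36; center_x_6 = 384; center_y_6 = 204; radius_6 = 56; px0_7 = 424; py0_7 = 164; px1_7 = 476; px1_8 = 216; py1_8 = 360; px2_9 = 168; py2_9 = 464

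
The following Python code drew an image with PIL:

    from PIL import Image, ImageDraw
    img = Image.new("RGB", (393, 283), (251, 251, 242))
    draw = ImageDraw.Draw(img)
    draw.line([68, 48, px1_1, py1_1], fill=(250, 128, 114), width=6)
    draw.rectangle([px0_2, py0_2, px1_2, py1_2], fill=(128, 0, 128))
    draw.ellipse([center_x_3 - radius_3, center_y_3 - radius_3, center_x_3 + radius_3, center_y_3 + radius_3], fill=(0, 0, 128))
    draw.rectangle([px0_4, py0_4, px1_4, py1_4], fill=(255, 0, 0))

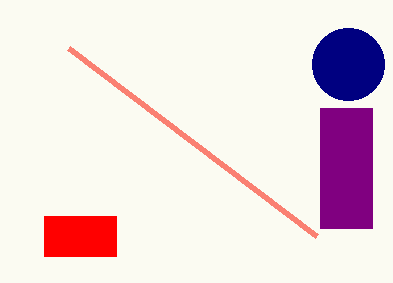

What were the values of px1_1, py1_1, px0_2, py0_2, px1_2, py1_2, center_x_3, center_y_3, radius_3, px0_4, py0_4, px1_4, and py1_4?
px1_1 = 316
py1_1 = 236
px0_2 = 320
py0_2 = 108
px1_2 = 372
py1_2 = 228
center_x_3 = 348
center_y_3 = 64
radius_3 = 36
px0_4 = 44
py0_4 = 216
px1_4 = 116
py1_4 = 256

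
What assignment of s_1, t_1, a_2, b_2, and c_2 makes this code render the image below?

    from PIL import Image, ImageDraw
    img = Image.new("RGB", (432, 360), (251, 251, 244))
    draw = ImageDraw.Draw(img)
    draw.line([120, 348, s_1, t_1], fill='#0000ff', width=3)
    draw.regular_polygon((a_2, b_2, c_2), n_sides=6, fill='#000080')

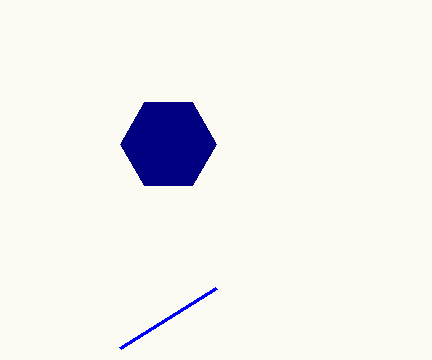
s_1 = 216; t_1 = 288; a_2 = 168; b_2 = 144; c_2 = 48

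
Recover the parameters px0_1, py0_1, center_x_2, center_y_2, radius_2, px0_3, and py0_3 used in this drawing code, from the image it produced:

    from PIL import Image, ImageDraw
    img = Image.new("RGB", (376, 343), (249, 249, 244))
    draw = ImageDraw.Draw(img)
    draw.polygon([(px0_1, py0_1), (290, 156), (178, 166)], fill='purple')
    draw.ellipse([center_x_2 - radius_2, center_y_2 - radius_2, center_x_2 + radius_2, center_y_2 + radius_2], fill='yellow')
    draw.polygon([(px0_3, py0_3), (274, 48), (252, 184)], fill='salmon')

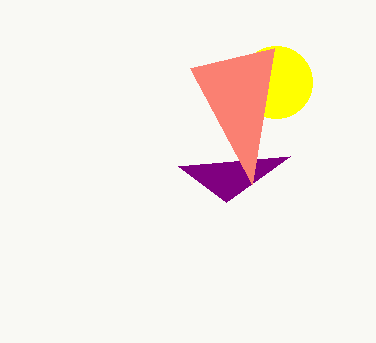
px0_1 = 226, py0_1 = 202, center_x_2 = 276, center_y_2 = 82, radius_2 = 36, px0_3 = 190, py0_3 = 68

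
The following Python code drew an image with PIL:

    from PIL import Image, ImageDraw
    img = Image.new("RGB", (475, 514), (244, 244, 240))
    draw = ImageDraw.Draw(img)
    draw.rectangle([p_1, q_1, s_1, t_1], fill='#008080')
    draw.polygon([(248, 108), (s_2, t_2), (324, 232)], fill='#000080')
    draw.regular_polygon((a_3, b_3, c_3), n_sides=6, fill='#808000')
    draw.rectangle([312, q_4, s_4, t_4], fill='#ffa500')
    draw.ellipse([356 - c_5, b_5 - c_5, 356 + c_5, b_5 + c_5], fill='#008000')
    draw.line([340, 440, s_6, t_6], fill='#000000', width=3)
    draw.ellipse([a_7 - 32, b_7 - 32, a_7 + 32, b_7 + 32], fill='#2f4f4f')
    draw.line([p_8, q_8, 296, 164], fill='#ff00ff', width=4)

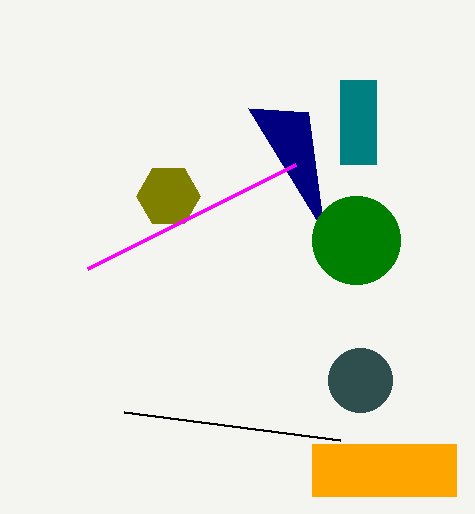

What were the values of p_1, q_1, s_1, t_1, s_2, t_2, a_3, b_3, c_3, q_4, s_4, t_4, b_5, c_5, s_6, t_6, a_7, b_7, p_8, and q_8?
p_1 = 340; q_1 = 80; s_1 = 376; t_1 = 164; s_2 = 308; t_2 = 112; a_3 = 168; b_3 = 196; c_3 = 32; q_4 = 444; s_4 = 456; t_4 = 496; b_5 = 240; c_5 = 44; s_6 = 124; t_6 = 412; a_7 = 360; b_7 = 380; p_8 = 88; q_8 = 268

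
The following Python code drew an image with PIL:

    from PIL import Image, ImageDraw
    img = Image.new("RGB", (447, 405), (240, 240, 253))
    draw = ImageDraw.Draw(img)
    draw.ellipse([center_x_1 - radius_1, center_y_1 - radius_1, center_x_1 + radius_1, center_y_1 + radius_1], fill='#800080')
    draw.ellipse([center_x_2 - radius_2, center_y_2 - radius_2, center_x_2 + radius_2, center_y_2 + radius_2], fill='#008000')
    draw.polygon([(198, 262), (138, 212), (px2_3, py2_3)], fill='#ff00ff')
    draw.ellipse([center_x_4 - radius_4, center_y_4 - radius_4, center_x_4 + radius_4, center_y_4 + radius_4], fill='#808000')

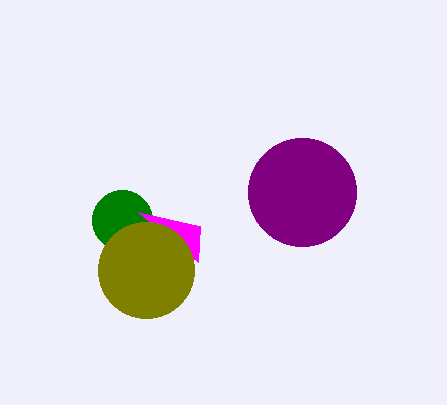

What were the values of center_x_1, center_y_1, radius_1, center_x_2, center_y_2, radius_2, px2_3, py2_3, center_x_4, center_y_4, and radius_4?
center_x_1 = 302, center_y_1 = 192, radius_1 = 54, center_x_2 = 122, center_y_2 = 220, radius_2 = 30, px2_3 = 200, py2_3 = 226, center_x_4 = 146, center_y_4 = 270, radius_4 = 48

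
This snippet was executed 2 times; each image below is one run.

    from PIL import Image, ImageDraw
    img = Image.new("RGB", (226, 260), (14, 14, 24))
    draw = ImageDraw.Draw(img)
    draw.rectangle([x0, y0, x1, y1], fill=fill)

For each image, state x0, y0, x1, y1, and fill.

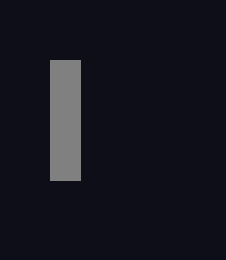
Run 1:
x0 = 50; y0 = 60; x1 = 80; y1 = 180; fill = 'gray'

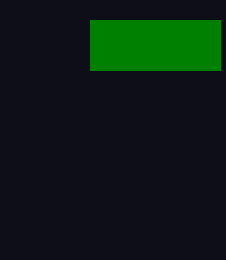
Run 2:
x0 = 90
y0 = 20
x1 = 220
y1 = 70
fill = 'green'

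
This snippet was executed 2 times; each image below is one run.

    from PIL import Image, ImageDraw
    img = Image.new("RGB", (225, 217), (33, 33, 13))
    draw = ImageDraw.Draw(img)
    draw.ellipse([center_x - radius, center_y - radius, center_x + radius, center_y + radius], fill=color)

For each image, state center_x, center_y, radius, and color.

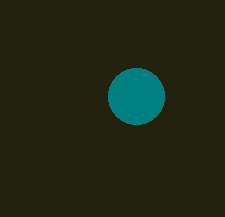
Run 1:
center_x = 136, center_y = 96, radius = 28, color = 'teal'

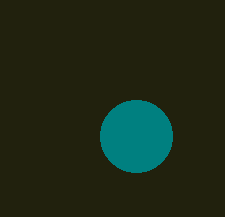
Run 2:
center_x = 136, center_y = 136, radius = 36, color = 'teal'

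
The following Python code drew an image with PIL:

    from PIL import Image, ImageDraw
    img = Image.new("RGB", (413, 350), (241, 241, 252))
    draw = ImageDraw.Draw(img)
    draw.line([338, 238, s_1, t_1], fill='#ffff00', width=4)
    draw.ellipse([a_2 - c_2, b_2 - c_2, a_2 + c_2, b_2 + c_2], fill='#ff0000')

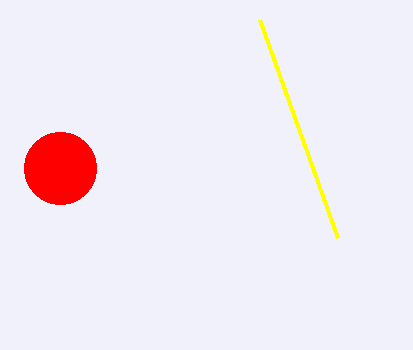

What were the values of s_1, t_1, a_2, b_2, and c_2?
s_1 = 260
t_1 = 20
a_2 = 60
b_2 = 168
c_2 = 36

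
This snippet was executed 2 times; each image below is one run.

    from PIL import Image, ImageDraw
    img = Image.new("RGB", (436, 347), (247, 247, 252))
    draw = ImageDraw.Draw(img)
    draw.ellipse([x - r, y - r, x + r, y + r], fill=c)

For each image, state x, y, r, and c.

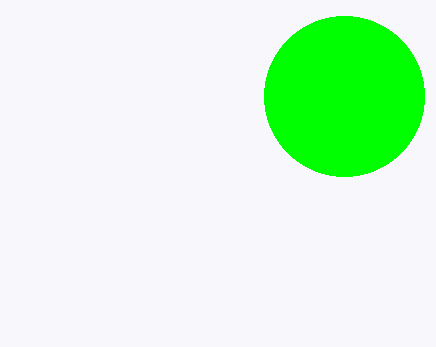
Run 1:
x = 344, y = 96, r = 80, c = 'lime'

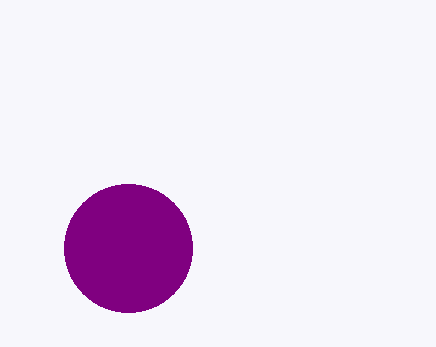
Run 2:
x = 128, y = 248, r = 64, c = 'purple'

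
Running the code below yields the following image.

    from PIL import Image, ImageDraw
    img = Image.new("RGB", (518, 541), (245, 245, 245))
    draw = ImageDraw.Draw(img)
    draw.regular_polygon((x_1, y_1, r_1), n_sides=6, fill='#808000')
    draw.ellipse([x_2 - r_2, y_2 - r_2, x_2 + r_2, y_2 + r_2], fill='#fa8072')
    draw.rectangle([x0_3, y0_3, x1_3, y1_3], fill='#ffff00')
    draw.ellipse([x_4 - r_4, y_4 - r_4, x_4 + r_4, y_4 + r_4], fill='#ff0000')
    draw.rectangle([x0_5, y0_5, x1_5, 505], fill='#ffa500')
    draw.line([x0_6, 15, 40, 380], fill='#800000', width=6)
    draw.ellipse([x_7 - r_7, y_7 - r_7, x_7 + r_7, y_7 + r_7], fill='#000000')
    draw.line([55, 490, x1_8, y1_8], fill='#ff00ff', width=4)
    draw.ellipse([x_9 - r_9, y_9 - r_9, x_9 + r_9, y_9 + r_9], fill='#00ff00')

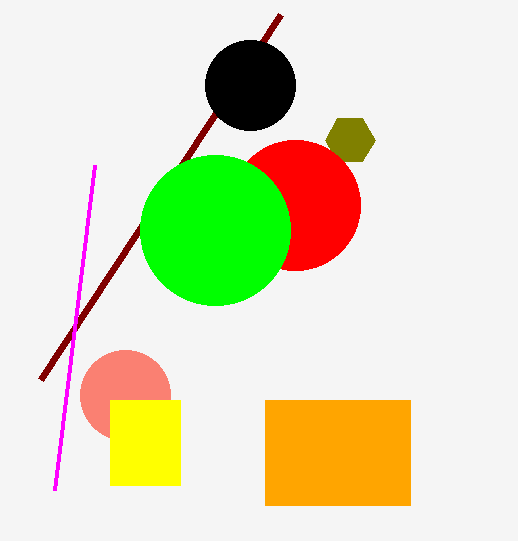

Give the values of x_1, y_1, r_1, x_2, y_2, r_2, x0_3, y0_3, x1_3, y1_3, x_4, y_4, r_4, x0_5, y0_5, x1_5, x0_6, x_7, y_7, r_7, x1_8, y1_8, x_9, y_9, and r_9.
x_1 = 350
y_1 = 140
r_1 = 25
x_2 = 125
y_2 = 395
r_2 = 45
x0_3 = 110
y0_3 = 400
x1_3 = 180
y1_3 = 485
x_4 = 295
y_4 = 205
r_4 = 65
x0_5 = 265
y0_5 = 400
x1_5 = 410
x0_6 = 280
x_7 = 250
y_7 = 85
r_7 = 45
x1_8 = 95
y1_8 = 165
x_9 = 215
y_9 = 230
r_9 = 75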